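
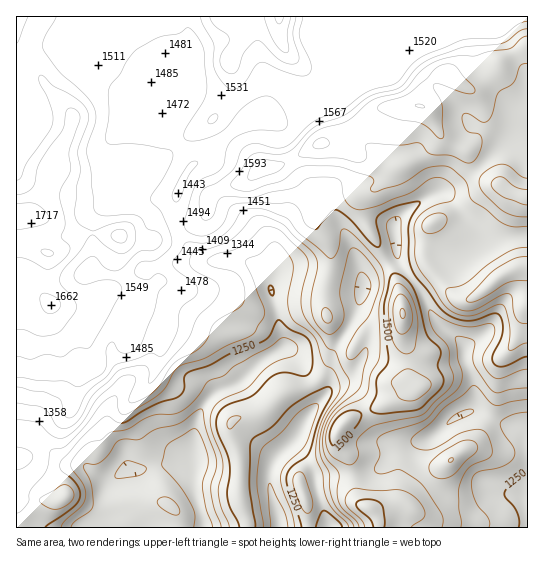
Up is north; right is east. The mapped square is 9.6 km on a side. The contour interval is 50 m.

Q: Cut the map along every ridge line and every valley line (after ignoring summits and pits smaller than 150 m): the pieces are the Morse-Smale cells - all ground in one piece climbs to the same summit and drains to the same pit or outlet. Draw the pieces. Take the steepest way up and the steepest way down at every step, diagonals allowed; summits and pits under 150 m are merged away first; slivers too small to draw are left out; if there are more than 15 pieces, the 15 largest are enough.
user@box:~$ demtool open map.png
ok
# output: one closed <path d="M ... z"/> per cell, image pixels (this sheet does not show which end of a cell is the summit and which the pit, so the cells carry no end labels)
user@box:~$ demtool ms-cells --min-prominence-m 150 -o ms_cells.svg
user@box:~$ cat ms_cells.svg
<path d="M527 16l-210 1-2 13 2 11 42 34-7 10-14 14-28 10-20 11-35-3-12 6-16 12-24 25-9 4-6 6-12 27 0 32 5 10 18 20 7 2 41 0 10 6 10 11 10 33 7 34-1 2-22 14-20 20-27 12-6 6-8 12-5 15-2 31-16 6-34 6-16 0-13 10-8 0-23-14-13-1-9-4-24-23-11-4-9 0 0 95 362-1 0-5-6-11-14-9-6-26-38 1-8-18-14-14-4 0 8-8 10-19 18-23 7-12 15-6 9-8 8-14 4-20-1-4-12-12 0-5 8-21 1-15 6-6 20-11 7-6 3 8 13 17 17-12 24 28 13 4 10-4 25-21 26-10z"/><path d="M185 16l-169 1 0 416 10 0 11 4 24 23 9 4 13 1 23 14 8 0 13-10 16 0 50-12 2-31 5-15 8-12 6-6 27-12 20-20 20-12 3-4-13-59-8-13-16-12-41 0-7-2-18-20-5-10 0-32 9-23 7-8 0-4-23-27-8-13-1-7 16-22 12-39 1-16z"/><path d="M527 265l-12 3-13 7-25 21-10 4-13-4-24-28-17 13 8 10 16 32 20 14 7 9 1 16 7 16 3 21-2 10-3 3-9 3-11 6-16 15-15 5-21 3-7 7-6 12-4 5-28 9 2 14 4 11 14 9 6 17 149-1z"/><path d="M317 16l-132 1 4 21-1 16-12 39-16 24 9 18 19 20 5 10 10-5 24-25 16-12 12-6 35 3 20-11 28-10 14-14 7-10-42-34-2-6z"/><path d="M413 280l-12 13 0 14 2 31 5 15 0 25 9 9-8 2-24 15-38 16-7 7-3 6 0 9 12 16 5 18 15-3 12-5 4-5 6-12 7-7 31-5 10-7 11-11 23-12 0-26-8-21-1-16-7-9-20-14-16-32z"/><path d="M397 255l-3 4-20 10-10 9-1 15-8 21 0 5 12 12 1 4 0 7-5 16-16 19-15 6-7 12-18 23-10 19-8 8 4 0 14 14 8 18 38-1-4-18-12-16 0-9 3-6 7-7 30-12 32-19 8-2-9-9 0-25-5-15-2-45 11-12 0-3-12-15z"/>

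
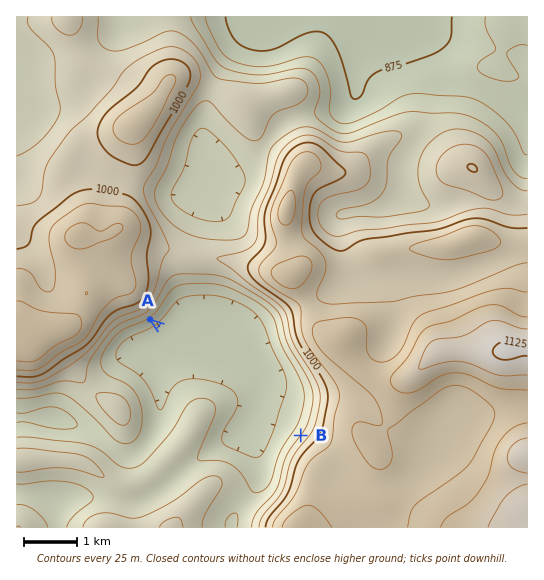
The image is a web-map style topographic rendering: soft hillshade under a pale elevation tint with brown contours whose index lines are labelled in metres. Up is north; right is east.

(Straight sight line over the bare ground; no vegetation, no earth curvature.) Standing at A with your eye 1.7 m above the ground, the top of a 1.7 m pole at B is in view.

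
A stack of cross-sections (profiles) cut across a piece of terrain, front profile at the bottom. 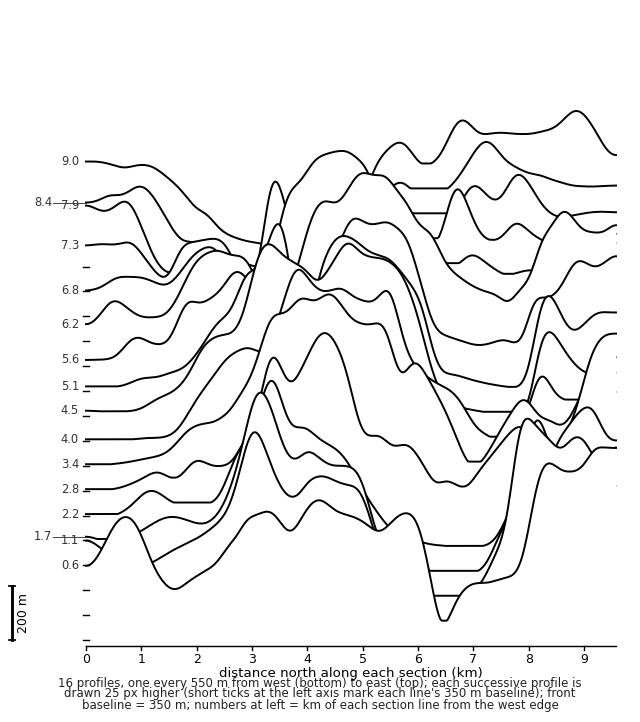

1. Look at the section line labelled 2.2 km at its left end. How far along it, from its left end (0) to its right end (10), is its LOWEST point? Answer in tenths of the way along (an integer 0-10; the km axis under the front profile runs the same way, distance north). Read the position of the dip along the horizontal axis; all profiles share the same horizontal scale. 7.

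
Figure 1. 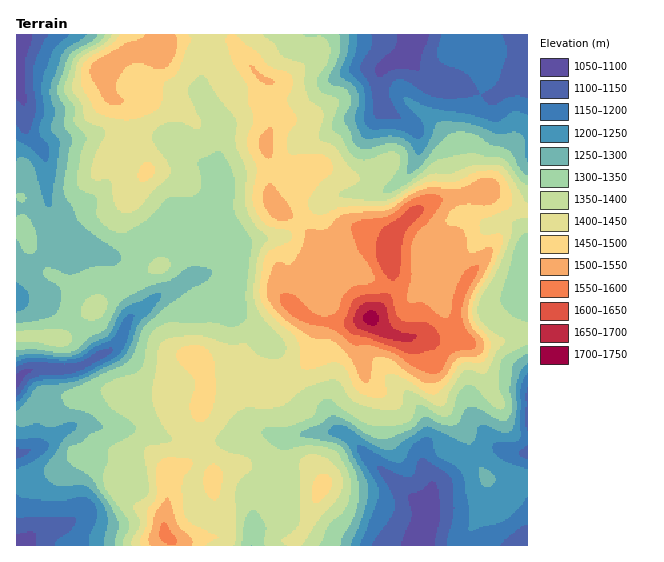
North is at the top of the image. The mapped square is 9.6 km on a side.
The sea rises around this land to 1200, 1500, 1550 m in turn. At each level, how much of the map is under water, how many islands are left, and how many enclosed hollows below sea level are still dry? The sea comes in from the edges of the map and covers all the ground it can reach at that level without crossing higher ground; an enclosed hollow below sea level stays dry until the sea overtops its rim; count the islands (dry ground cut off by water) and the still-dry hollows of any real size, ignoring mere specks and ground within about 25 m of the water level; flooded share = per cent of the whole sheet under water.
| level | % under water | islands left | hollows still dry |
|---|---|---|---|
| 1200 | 14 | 0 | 0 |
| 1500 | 87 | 1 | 0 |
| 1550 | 95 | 1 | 0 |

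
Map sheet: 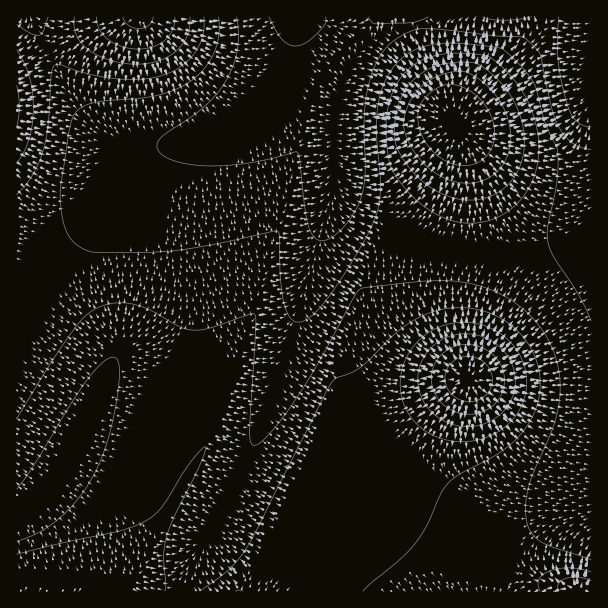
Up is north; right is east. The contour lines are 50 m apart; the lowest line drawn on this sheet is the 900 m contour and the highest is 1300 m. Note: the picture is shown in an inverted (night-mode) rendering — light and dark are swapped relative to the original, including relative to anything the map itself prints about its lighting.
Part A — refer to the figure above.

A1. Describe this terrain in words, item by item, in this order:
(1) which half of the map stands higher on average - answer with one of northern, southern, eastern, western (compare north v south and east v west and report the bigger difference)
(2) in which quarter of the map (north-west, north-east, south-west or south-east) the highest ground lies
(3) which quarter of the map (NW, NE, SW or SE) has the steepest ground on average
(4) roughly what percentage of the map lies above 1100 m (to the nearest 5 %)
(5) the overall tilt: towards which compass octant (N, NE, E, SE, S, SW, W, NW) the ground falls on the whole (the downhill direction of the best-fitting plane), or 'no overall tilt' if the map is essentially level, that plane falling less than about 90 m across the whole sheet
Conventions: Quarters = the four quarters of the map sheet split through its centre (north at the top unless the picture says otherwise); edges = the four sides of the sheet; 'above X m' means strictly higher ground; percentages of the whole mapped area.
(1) The southern half stands higher on average than the northern half.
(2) Look to the south-east quarter for the highest ground.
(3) The north-east quarter is the steepest part of the map.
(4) About 25 % of the map lies above 1100 m.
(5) Overall the map slopes down towards the north.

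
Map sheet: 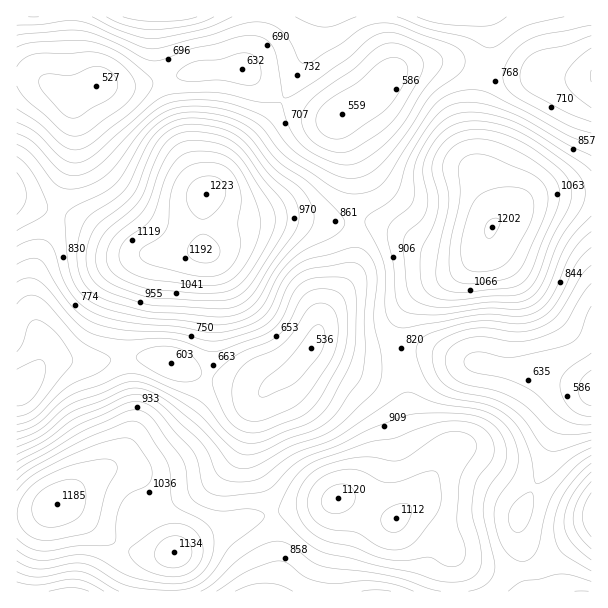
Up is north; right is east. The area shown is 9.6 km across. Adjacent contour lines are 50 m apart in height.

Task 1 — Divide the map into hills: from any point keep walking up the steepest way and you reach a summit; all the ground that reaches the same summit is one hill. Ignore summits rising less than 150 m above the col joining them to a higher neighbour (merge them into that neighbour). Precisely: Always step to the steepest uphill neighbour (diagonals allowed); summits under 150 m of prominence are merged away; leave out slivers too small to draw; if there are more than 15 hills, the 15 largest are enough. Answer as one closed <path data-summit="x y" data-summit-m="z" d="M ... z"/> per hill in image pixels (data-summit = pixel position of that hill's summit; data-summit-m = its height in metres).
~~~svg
<path data-summit="206 194" data-summit-m="1223" d="M591 16l-331 0-4 26-10 24-4 4-47 2-55 13-44 0-22 12-8-1-25-17-24-3-1 311 7-1 21-24 7-2 42 2 21-4 39 0 23 6 36 15 30 6 16 6 6 0 21-13 27-30 8-27 28-40 7-20 1-25-2-66-5-20-9-22 0-12 32-20 26-26 25-8 32 0 28 10 35 4 30-2 9 4 33 0 2-3z"/><path data-summit="492 227" data-summit-m="1202" d="M455 62l-32 0-19 5-6 3-26 26-32 20 0 12 9 22 5 20 2 66-1 25-7 20-23 31-12 32 50 14 18 0 38-6 19 2 57 13 47 5 49 16 1-311-35 1-9-4-47 0-24-4z"/><path data-summit="338 498" data-summit-m="1120" d="M320 344l-6 0-13 18-16 16-18 10-9 11-5 12-1 48 18 42 6 32 1 46-3 12 254 1-5-40-5-16 0-17 29-57 12-39 19-21 14-10 0-3-50-17-47-5-57-13-19-2-38 6-18 0z"/><path data-summit="56 504" data-summit-m="1185" d="M153 358l-39 0-21 4-42-2-7 2-21 24-7 3 1 203 257-1 3-12-3-58-6-24-16-38 1-48 5-12 6-7-52-13-36-15z"/><path data-summit="168 17" data-summit-m="932" d="M258 16l-241 0-1 59 25 4 25 17 8 1 22-12 44 0 55-13 47-2 4-4 10-24 3-15z"/><path data-summit="591 515" data-summit-m="1092" d="M591 392l-13 10-19 21-12 39-29 57 0 17 6 25 2 21 4 10 62-1z"/>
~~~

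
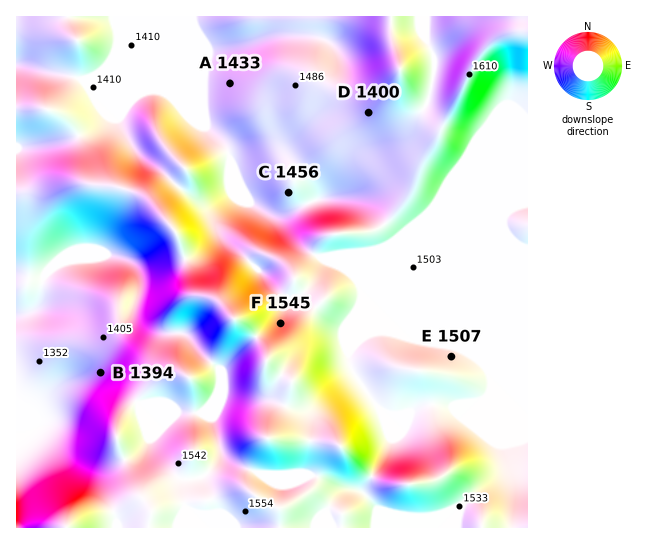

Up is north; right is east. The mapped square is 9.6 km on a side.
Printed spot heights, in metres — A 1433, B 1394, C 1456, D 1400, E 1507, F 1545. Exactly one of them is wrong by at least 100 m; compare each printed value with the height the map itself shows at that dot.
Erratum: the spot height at D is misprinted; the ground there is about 1525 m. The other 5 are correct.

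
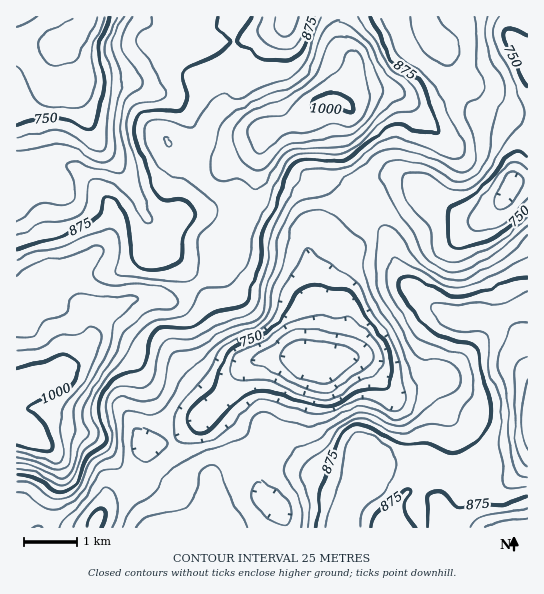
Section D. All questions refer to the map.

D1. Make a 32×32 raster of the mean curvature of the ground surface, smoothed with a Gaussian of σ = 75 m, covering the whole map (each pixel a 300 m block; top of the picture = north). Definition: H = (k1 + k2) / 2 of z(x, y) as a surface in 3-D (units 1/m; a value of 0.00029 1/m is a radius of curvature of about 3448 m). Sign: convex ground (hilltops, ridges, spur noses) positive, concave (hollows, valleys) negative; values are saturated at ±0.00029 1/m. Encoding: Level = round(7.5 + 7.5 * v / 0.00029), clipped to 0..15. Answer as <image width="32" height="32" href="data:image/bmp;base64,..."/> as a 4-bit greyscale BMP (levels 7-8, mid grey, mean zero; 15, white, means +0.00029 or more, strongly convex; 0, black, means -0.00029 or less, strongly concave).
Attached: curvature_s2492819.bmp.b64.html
<image width="32" height="32" href="data:image/bmp;base64,Qk12AgAAAAAAAHYAAAAoAAAAIAAAACAAAAABAAQAAAAAAAACAAATCwAAEwsAABAAAAAAAAAAAAAAABEREQAiIiIAMzMzAERERABVVVUAZmZmAHd3dwCIiIgAmZmZAKqqqgC7u7sAzMzMAN3d3QDu7u4A////AHh2AHuod5qGQYvnFIpphWdEmTBnaIepUxGJumOJWKvJAt9QiFmIqGVop6zmRmiauTT/IJdpm7dmm6aXuWqphWqu/CeCRovJdXiWy9qah4RL/7j/cEhzipd4Zf/5moeFa6p6mjF5QEe8mXffsUt1czxlZjIFqEFFvrqUalAZiIQsqr2QCsqIVWqnQGpiWGVVWZq/5ku2enNYYRFIZKsxSqmqq9tao1lgAiIyAAOpNDrIVam+VmJ5cyMhRVImyXhFmEV2q2Y0q6q7VYmlZ7m9t5p5Vpm7jMib/nmZY5iq7tt3iGiq3/+3euklZzO83siZiamIYzh3abqpRGh3nf5jaai925hCJFmJ23V4h5yWAWiJZ2nfs1R7iMhUaFN+lCJXm3ZWisRke6vIQkZ4nJiFMTtqhFjTVTVpu4I1mppnhTIFV0F9sYpGZq2FeIeJQldjA5c03kK4eaZrZZhUeCBLxgCKnMU0mpiormADYjMzfvwgmbxQON2WiK90adcUec/Kdoi4IY3+hGrPvNjMNIvcd5ZmlzSv+meI7Zq3z2N7pleYdURErFFHk1ur/s+ozGVoiYZkNZU1iIckVaubrvg2q8iXdiWFiqqadVF5jKhSWZm1hmZbyphmaqiDjL+QBaqJYlVTLP6mVmdkIJ7dcTvatgRmZQPMd4iMlBCNp1JslsYW"/>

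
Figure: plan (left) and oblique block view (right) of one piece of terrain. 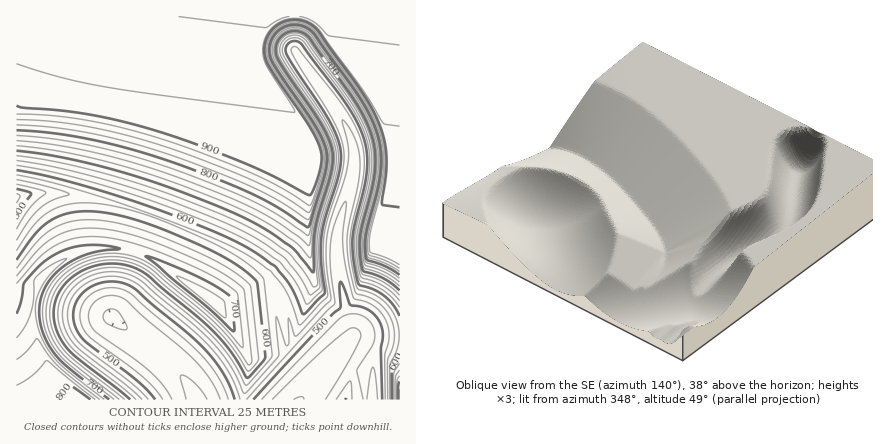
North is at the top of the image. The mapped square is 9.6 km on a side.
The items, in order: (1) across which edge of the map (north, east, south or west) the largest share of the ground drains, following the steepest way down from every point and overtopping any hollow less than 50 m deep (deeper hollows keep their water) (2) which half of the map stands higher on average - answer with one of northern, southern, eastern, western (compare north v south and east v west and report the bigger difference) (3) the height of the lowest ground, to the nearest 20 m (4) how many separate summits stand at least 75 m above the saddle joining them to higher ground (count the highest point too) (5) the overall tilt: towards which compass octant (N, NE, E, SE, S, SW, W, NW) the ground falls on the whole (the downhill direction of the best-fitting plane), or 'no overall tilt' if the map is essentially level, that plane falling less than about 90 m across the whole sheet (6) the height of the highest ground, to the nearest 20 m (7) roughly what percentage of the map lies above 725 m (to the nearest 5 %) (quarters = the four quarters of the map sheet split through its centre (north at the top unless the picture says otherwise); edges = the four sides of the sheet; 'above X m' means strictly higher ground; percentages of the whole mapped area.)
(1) The largest share of the runoff leaves by the southern edge.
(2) The northern half stands higher on average than the southern half.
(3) The lowest ground is at about 420 m.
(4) Counting only tops that stand 75 m proud, the map has 3 summits.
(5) The general tilt is down to the south (the land rises towards the north).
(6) The highest point reaches roughly 960 m.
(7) Ground above 725 m makes up about 45 % of the sheet.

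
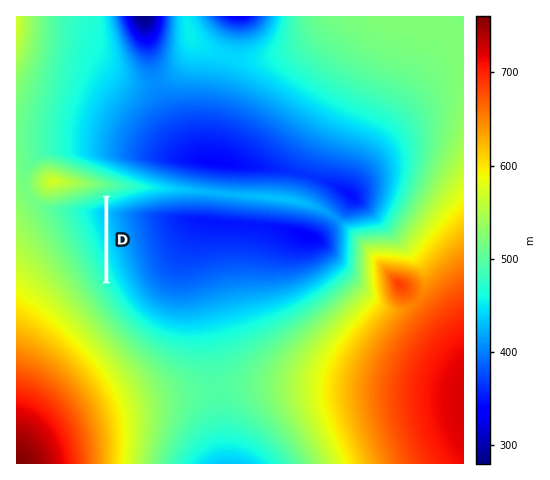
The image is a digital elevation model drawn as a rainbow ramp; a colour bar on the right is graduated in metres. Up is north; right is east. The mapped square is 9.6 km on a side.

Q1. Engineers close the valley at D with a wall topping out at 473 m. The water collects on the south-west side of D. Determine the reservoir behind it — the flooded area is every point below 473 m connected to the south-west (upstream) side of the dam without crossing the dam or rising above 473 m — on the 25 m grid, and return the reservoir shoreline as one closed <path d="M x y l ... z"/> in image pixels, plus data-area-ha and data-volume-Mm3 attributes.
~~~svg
<path d="M104 198l-22 8-6 4 3 12 25 55 0-79z" data-area-ha="57" data-volume-Mm3="7.85"/>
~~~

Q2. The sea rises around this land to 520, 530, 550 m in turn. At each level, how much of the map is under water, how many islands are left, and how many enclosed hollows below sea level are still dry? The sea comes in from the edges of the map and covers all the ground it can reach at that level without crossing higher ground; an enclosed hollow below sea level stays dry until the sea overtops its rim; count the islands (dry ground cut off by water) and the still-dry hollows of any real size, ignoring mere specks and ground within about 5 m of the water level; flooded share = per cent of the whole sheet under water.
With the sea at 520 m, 64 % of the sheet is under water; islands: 1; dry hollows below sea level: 0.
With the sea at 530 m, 69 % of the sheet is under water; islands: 1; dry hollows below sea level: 0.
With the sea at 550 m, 74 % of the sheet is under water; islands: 1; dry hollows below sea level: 0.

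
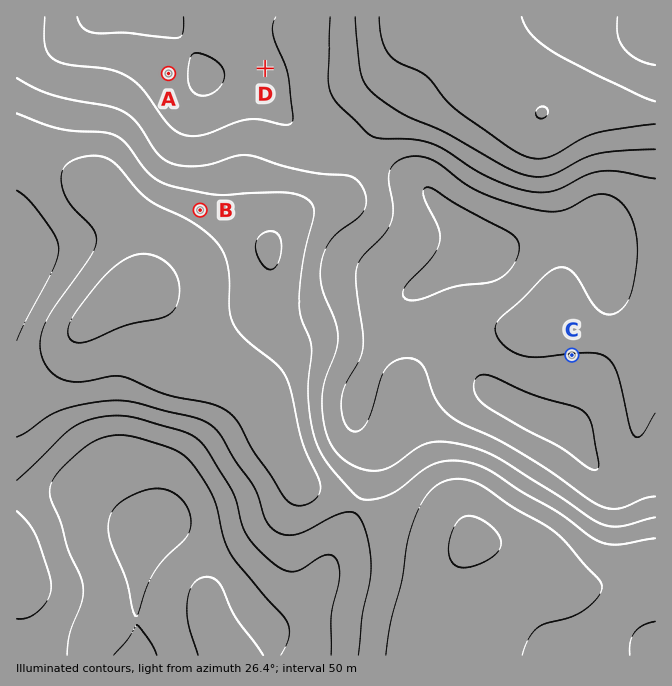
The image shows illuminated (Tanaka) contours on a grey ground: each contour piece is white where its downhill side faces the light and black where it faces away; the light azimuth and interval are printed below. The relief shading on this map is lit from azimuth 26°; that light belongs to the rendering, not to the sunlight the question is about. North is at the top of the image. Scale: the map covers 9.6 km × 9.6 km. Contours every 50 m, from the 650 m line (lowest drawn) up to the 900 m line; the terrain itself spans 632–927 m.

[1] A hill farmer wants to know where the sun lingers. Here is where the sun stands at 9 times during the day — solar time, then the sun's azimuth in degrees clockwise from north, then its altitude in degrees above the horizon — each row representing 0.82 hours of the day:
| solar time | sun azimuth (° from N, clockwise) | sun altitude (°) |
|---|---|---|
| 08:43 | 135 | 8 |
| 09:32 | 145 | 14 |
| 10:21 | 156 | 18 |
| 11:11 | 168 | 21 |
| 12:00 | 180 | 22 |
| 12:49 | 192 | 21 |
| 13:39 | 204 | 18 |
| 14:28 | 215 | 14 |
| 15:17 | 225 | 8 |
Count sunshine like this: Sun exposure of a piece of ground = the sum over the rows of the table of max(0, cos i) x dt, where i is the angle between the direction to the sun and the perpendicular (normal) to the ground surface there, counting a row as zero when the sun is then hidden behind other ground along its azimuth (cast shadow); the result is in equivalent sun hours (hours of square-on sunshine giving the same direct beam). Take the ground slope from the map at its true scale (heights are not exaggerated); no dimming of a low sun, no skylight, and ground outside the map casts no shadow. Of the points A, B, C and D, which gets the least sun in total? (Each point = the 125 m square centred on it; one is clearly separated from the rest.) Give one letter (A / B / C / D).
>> B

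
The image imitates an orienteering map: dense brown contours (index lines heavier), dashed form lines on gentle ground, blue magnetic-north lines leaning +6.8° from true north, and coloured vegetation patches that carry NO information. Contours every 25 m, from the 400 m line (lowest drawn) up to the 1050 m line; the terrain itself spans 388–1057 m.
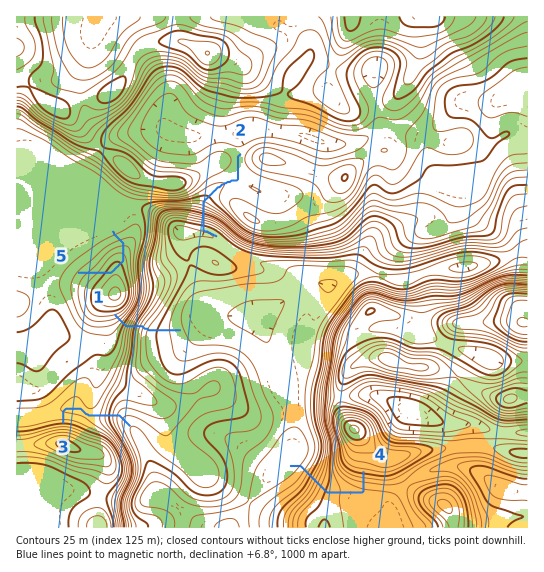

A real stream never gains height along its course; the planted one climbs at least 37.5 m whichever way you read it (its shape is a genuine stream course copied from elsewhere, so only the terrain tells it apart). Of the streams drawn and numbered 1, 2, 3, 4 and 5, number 5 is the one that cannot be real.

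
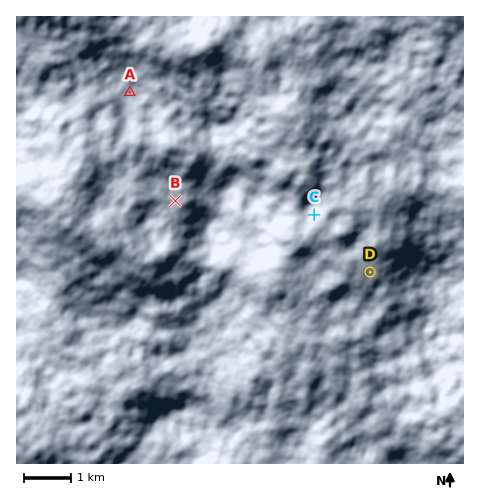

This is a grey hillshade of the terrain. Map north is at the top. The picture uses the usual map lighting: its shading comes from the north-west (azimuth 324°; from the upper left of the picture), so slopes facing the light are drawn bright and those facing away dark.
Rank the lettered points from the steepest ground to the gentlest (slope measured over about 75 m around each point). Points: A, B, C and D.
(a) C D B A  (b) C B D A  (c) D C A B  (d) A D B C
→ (b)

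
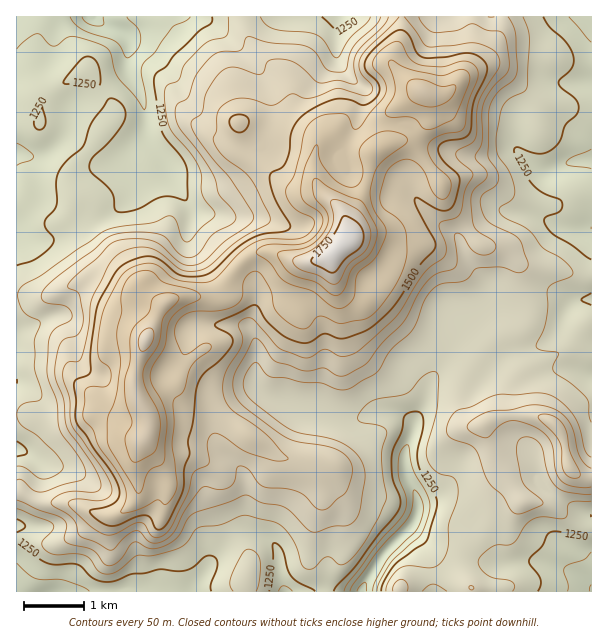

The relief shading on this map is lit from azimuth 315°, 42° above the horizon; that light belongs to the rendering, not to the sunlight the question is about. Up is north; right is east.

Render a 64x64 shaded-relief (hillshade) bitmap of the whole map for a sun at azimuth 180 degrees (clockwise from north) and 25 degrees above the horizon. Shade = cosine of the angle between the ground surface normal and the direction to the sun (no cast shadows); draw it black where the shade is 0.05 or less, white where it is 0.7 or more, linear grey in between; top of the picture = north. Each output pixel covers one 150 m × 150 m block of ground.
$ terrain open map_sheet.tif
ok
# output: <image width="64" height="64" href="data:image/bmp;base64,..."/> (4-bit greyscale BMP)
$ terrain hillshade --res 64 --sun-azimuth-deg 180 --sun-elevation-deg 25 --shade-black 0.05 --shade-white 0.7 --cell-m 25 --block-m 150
<image width="64" height="64" href="data:image/bmp;base64,Qk12CAAAAAAAAHYAAAAoAAAAQAAAAEAAAAABAAQAAAAAAAAIAAATCwAAEwsAABAAAAAAAAAAAAAAABEREQAiIiIAMzMzAERERABVVVUAZmZmAHd3dwCIiIgAmZmZAKqqqgC7u7sAzMzMAN3d3QDu7u4A////AKvN3Mze7bu6qqqYiJmZm93Lu97FI1eJqZh2ZniJmYiKqrzczN79y7qqu5h4iZmbzMu73tciRomZh2ZmZ3iIiJqqvN3Mzv7cu7u7qYd4iZqruqvO6zAkaIiHd3d3d4iaq7vN7u3M3dzdy7uqmHeImpmqqr3tgQNXeIiJmZmZmqq6u8ze/+zMzf/9uqqph3eaqqqqq97FEUZ4iJmqu6qqqqupmJve7dzd//7Kq6qXeKuqq7qqvexRJYiImaqqqpqrzIh3eKze7v7f/su7upiau7u7u6qs7sY1iZiZmqqqq7zLqru6vN3v/9zdy8u6qrzLu7vLuqrO62VoiJmaq8zN25je7u7cqZvv67zMzMu7zMy7u7u6qazclmeJmZqr3d26me3My5ZDNr7brNzMzMzMzLuqu6qZmqqoeIiZmqq7uqrNyXZUMiNGm7qrzLvNzMzMu6qqqZmYd6upiJmqqYd4vv+GQyIjR4mqqqqqu8y7vMzLuqqpmZdXvLqZmaqYdorf/1VUREaKvMqqqIq7uqu7u7u6qqmZh2nMupmZqpiIm97aNGd3ebzcu7yoi8uZq7qqqqmZmIiHirupmZmpmImqunU1iZmr3durzKibuYm8uqmYiIdmaIiamqqqmqmImZmYU3mqq83dyqvLl4mYmsy6mGZVQzRomaqImru7qYiZmZdVu7q83cupmaqYiImru6l1QyIiNXiauneavMypmaq7p2bLqqzduZh3mZmZmaqpdUMzM0RniImqhnmry7qrvNyWZ6qZmsy5iIiIiJmZmYVDNFVmZ4iIeJqXd4iImrzd2mRnmYiJmqmImpd4mZmYYzNGd4iJmZiIm7l3dlVomal0JGh3eJiIiHiqdWipmZdTRWeJmZqqmZq8yoh2VEVVVCI1eGaJqph3eJlkaamZh1VniZqqq7uqqru6mHd1VVVDNGd3d5q7llVnmFV5qpmYd4mru8vMzLuqqqqYiIdmZmVWZmaZqql0Vnd3d4iaqqmZmrzN3c3czLqZmpiIiHd4h2ZmZ5mZh1V6l2iqmIq7u7urzd3dzMzMupmZmIiJiHiIiIiZmYh2Z5uoecypibzMy7vN3dzLzMu6mZmZiImYh3iImqqIiHZniqmKzbmIm7vLu83dzMzMy7uqmZmYiJmYiIiZmZiIdmZ5mYm7qHd4iaq8zN3czMzMzMupmZiImZmZiIiZmIdlVmiYdnmYd2ZmebzM3czMzN3dy6mZmYiJmZqYeJmph1VmZ4h1R6qpiIiazMzLu8zN3d3LqZmZmIiJmZmHiKqph4hmiHZXvdzM3d3Mu6qrzczd3cupmZmZiIiZmYd3qrzLqWV4mHit7t3d7cqqmavdy7vMy7qZmZmZmZmZmHaZm8y5ZViZh2irqqq7upmqvN3KmavMu6qqmZmZmYmZmYd3iqlkRomGMjRWiZmqqrzd7cmImrzMy7uqmZqZmau7ZlVWiHVEVnUwAANomqq83v7tupiJq83d3Lqqqqqqu6plVERWdlMiMyAAATabu7ze/tzMypmbzd3Lq8u6qqqZh2ZlRDRWUxAAAAARE2rMy6mru97tqZq93Lm83LqYh3dmd3ZlQzRVMhABI0MhJYqGMSR6zu25mavKmbzLqYdmZmZ3iHdkMzMiESRVZUIAIhAAADery7qZmZiJqYiHdmVWZoiZmHZTEAACRnZlUxAAABIQFXiJmZiHZpqXZVVWZmd3mZmZiHUhESNXdlVUQyI1eHQ1ZmVneHZ5y4ZURFZ4iZmZiImZh2RERWZ3d3eHd4q7uodkQ0Z3d63bhlVmd4mqqqmHiZmYh3ZmZniaqqqqq7zdt0M0Vnd6ztqHeJmZmZmqmYiJmIiIh3Zleau7uqqqq8yUEkd3iJvduZmqqpiIiZmIiJiIiIiIh2aJmaq6qqmJqVIjaZmJq7uqvMuoh3d4iIiIiIiIiIiIeImZq7uql2eHQ0Z5qZmql3m8uod2Zmd3d4iIiIiIiIiImau8u6l2ZnZWeIq7qrp0RoiHZneIdmZ3h3eImZiIiImrvMy6mHd2ZniZmszMuWRFZlVWirqYd4mYd3iZmYiIm7zMy6mIiHd4mZmZvNy4ZomYdmiru7qqu7qXeJqpmIm83cupqZiIh3iZl2eKu6mrzcqIiau7u6q7upiImaqYibzcuZq6mYiHd4mHVWeJm97+yYmaqqqqqqqZmYiImqmJq7qHmqqYiHZmd4dmd4ib3u2oiaqZmZqqmZmZiIiJmYmql3eIeIh3dURWd2aJqru8uoeJmZmZqqmYiZmYiIiIiZh2eHZVZ3d1M0VWRGiszMy6mZqqmZmZmYiJmpmYh2eZl2eHdlVWd3ZCIzMyNpvMu7uru7qpiIiIiIiaqpl2V5mGZ3d3ZmZ3d1MiIUVniZh4mrzdy6h3d3eId4mqmXVomGZ3d3d3Z3d3ZTEUrKmHVDRoq83cmIiIiIh3d4mYdniHVndmdmZnh3ZmQjjNynQQEiR5vMqZmqqZiId3eId3d3ZmZmZmVnh2ZmZUV4mpYxASETWJmImqqpmIiHd3Znd2ZmZVVVRWd2VWZmZlM1ZlMiIRJGd4iZmIiHiIh2VERnd3dlVVRGd1REVVZmMQE1ZUMzI0VniJh3d3eIiHUxI2iIh3ZVRGd2VEREVmUxABRVVEREVWeIh2Znd4iHZCJGmqmIdmVWiHZlVVVWZUMhE0VWVVVUVnd3Zmd3iIdkNGm7uZiHZmiIdmZlVVZlRDIjRWZlZlRGZ3d2Z3"/>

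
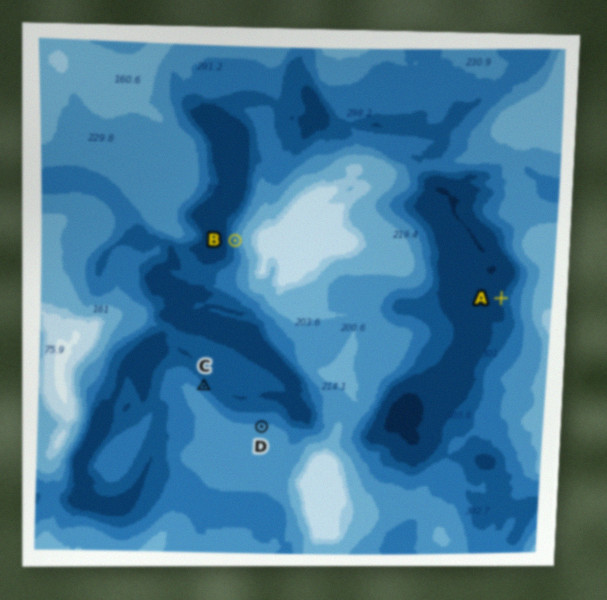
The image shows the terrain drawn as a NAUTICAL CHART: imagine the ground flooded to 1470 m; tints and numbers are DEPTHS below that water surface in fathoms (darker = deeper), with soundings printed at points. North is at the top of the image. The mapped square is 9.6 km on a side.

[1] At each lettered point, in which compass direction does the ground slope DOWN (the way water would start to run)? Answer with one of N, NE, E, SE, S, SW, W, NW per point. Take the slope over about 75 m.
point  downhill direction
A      W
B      W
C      NE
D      N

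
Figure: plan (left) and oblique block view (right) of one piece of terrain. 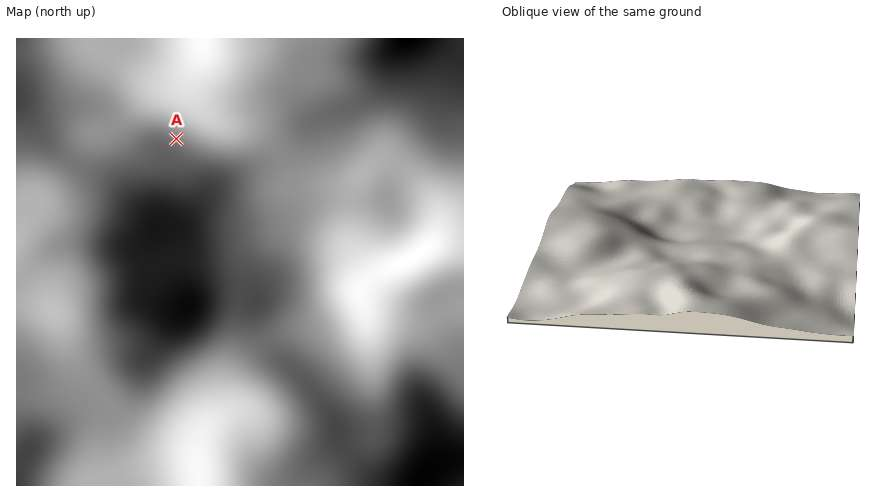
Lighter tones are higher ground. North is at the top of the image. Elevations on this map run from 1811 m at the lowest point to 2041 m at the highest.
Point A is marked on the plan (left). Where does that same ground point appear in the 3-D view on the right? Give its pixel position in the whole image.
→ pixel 788 231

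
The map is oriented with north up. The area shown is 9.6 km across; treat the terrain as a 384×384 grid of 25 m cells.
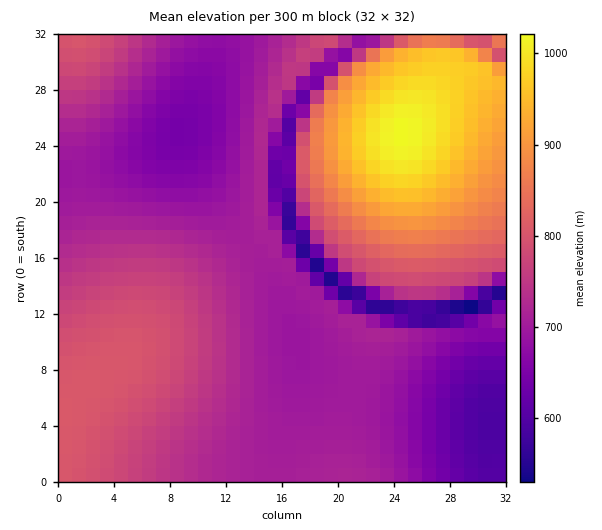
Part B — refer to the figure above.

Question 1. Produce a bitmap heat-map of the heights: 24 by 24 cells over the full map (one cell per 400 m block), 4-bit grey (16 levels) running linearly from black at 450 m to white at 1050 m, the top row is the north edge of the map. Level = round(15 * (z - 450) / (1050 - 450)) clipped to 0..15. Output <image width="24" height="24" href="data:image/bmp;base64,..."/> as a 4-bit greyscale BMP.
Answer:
<image width="24" height="24" href="data:image/bmp;base64,Qk2WAQAAAAAAAHYAAAAoAAAAGAAAABgAAAABAAQAAAAAACABAAATCwAAEwsAABAAAAAAAAAAAAAAABEREQAiIiIAMzMzAERERABVVVUAZmZmAHd3dwCIiIgAmZmZAKqqqgC7u7sAzMzMAN3d3QDu7u4A////AJmIiHd3dmd3dmVURJmIiHd3ZmZ3ZmVURJmYiHd3ZmZmZmVURJmYiId3ZmZmZmVURJmZiIh3ZmZmZmVURJmZmIh3dmZmZmVURJmZmYh3ZmZmZmZVRJmZmYh3ZmZmd2ZlVYiZmIh3ZmZnZlREVoiIiIh3ZmZlM0RDJIiIiIh3ZmZDaIiHZHeIiId3ZmRHiZmZiHd3d3d3Z1N5mqqpmXd3d3ZmZjaZq7u6qmZmZmZmdkiavMy7umZmZmZmdVmrzd3Mu2ZmVVVmdVq83e3cy2ZmVVVWdVq83u7dy2ZmVVVWdlq83u7tzHdmVVVWZ0m83u7tzHd2ZVVWZ1as3e7t3Ih3ZlVWZ3V7zd3d3IiHdmVWZ4dXvN3dypmIdmZmZ3iGaKu6mQ=="/>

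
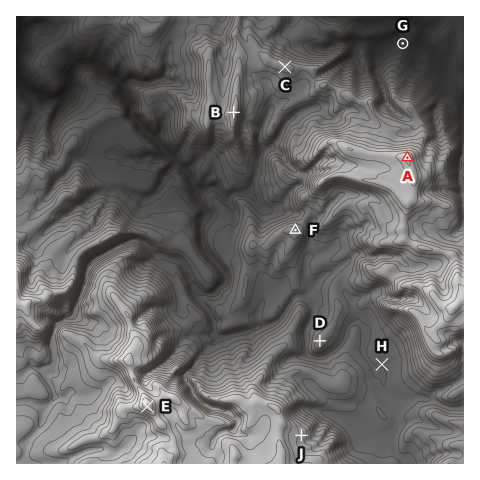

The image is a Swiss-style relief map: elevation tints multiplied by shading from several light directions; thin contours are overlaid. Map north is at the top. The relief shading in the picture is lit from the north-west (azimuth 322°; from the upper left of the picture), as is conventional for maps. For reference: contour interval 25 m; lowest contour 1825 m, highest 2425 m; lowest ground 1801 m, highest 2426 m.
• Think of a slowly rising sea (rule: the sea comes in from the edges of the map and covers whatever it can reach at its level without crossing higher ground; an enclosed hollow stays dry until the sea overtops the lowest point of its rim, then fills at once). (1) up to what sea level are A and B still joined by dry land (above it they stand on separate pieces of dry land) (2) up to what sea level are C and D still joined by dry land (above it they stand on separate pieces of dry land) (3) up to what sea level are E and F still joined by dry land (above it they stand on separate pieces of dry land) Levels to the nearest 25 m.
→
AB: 2100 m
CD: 2025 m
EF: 2025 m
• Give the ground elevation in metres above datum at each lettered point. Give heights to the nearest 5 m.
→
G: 1865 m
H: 2000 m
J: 2220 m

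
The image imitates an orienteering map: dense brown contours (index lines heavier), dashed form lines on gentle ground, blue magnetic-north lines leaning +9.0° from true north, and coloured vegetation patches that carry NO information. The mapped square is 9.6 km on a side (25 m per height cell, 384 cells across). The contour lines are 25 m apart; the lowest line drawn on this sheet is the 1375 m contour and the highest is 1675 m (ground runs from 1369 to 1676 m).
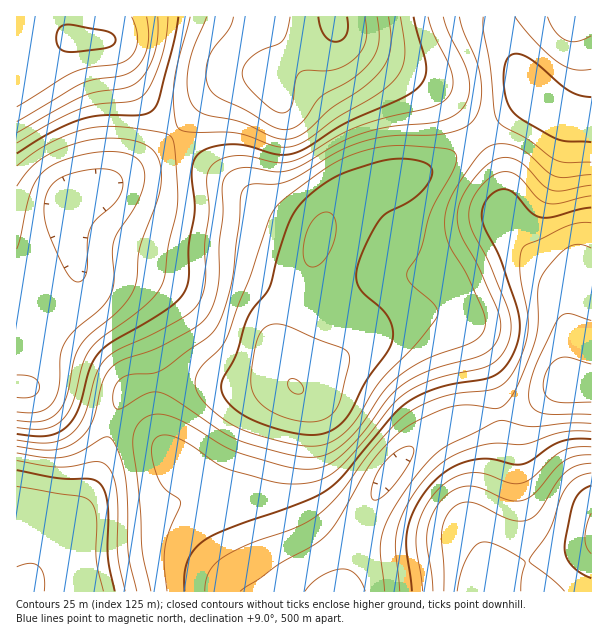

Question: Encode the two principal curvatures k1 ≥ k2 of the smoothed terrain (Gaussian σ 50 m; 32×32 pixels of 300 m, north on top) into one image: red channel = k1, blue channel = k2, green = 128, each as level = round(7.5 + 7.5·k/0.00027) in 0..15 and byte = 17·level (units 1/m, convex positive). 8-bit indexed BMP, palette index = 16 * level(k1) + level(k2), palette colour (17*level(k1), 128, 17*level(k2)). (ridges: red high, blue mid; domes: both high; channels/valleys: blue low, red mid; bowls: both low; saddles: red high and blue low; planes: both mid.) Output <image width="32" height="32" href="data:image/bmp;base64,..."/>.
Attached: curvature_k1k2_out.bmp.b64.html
<image width="32" height="32" href="data:image/bmp;base64,Qk02CAAAAAAAADYEAAAoAAAAIAAAACAAAAABAAgAAAAAAAAEAAATCwAAEwsAAAABAAAAAAAAAIAAABGAAAAigAAAM4AAAESAAABVgAAAZoAAAHeAAACIgAAAmYAAAKqAAAC7gAAAzIAAAN2AAADugAAA/4AAAACAEQARgBEAIoARADOAEQBEgBEAVYARAGaAEQB3gBEAiIARAJmAEQCqgBEAu4ARAMyAEQDdgBEA7oARAP+AEQAAgCIAEYAiACKAIgAzgCIARIAiAFWAIgBmgCIAd4AiAIiAIgCZgCIAqoAiALuAIgDMgCIA3YAiAO6AIgD/gCIAAIAzABGAMwAigDMAM4AzAESAMwBVgDMAZoAzAHeAMwCIgDMAmYAzAKqAMwC7gDMAzIAzAN2AMwDugDMA/4AzAACARAARgEQAIoBEADOARABEgEQAVYBEAGaARAB3gEQAiIBEAJmARACqgEQAu4BEAMyARADdgEQA7oBEAP+ARAAAgFUAEYBVACKAVQAzgFUARIBVAFWAVQBmgFUAd4BVAIiAVQCZgFUAqoBVALuAVQDMgFUA3YBVAO6AVQD/gFUAAIBmABGAZgAigGYAM4BmAESAZgBVgGYAZoBmAHeAZgCIgGYAmYBmAKqAZgC7gGYAzIBmAN2AZgDugGYA/4BmAACAdwARgHcAIoB3ADOAdwBEgHcAVYB3AGaAdwB3gHcAiIB3AJmAdwCqgHcAu4B3AMyAdwDdgHcA7oB3AP+AdwAAgIgAEYCIACKAiAAzgIgARICIAFWAiABmgIgAd4CIAIiAiACZgIgAqoCIALuAiADMgIgA3YCIAO6AiAD/gIgAAICZABGAmQAigJkAM4CZAESAmQBVgJkAZoCZAHeAmQCIgJkAmYCZAKqAmQC7gJkAzICZAN2AmQDugJkA/4CZAACAqgARgKoAIoCqADOAqgBEgKoAVYCqAGaAqgB3gKoAiICqAJmAqgCqgKoAu4CqAMyAqgDdgKoA7oCqAP+AqgAAgLsAEYC7ACKAuwAzgLsARIC7AFWAuwBmgLsAd4C7AIiAuwCZgLsAqoC7ALuAuwDMgLsA3YC7AO6AuwD/gLsAAIDMABGAzAAigMwAM4DMAESAzABVgMwAZoDMAHeAzACIgMwAmYDMAKqAzAC7gMwAzIDMAN2AzADugMwA/4DMAACA3QARgN0AIoDdADOA3QBEgN0AVYDdAGaA3QB3gN0AiIDdAJmA3QCqgN0Au4DdAMyA3QDdgN0A7oDdAP+A3QAAgO4AEYDuACKA7gAzgO4ARIDuAFWA7gBmgO4Ad4DuAIiA7gCZgO4AqoDuALuA7gDMgO4A3YDuAO6A7gD/gO4AAID/ABGA/wAigP8AM4D/AESA/wBVgP8AZoD/AHeA/wCIgP8AmYD/AKqA/wC7gP8AzID/AN2A/wDugP8A/4D/AGV0l/f3l4SFhnV1ZXaHl5aGhIOEdXR2ttfYuJaEhIaWdXSm9vaFY4WFhXVldYWGhoeWlJSDhJfGxsenlqSktriWhaf35oVidIWVhoZ2dYWGhpWUk6Kluci2t6imtLTGyZeWqOr5l3KElpaWl5eHh4eWlZKRobTK2snIt6WTk5a5p7fI2vmngoOWp6eop6eol6akkYCQo7nr7NqnlJKjqLnI18fI+diCgoWXqJeWlqWltcShgHCBp9vryoeDkbTK2/jnxbb355RydYaFg4KCk6TF5bNwYHCSt9nXpnNwlNrq58TCxPX2hGJkc4GRgoOElsb31XBQYJChtse3hYG06NiFgKDS9PSDQVJicpWnl5iYyfnplnBwgJCAkrSFk8PXuGAwYML09KNic4WWucnIyMnb7PvZk2BwcGBwoKGhoZSTUBAghPf417TExtfZyMjJ2trL+fekcmNiUXCw0KBgYIBhQFCE+vz55dXG2Mi3qLm5qajW5sSkhXZ1ldTjkTBAgJaSkLLp/OnWtba3pqW4uKiYp8fn18XFtre46OeDUGOGt6SxwtbJt7anp5aUpsnJmJeWpsjZ1tXXyMrr2qSQk5eHhZOilJWWloeHhJOo2biHdXWXurm2tbfJ2uzcxKCTh4V1hIJic5SFhXRzhbjYpoR0hqeoqJWFmLnZ6smikISHhpaWdFNzk4R0ZFSGtra0pZampYWFhYaYyNe3lYFyhIeXl4Z0ZHWVhnVlZZWmlra3qKaFdGR1hqfIyJaCgnR0dpeXhXOFmJiHhoWGp6eGl8jIqId2doaVtse4lZGkhmRlppaEg6aomIeGlZeop4aGuNm5h4aHmKbFtYaCkLSlU2SmhHKUppanl4Z1dpe3lpWo2cmXhoeXtrSTUkBww9RzYqVjUnR0ZHaWhWV1psi3s7fZ2KeFhqbGxIJCMFG09qZ0lENCYmJSY3WFhqfY+ujj1Oj4x6WnydnYpmRQUIX32JaDQ1NjY2JhY4W35/j66NLR5/n49+j6+vn3tXFQdNjZtoVkZHVlZGKCw+TWx9e2gXCV2Pn56dnX9vb0woGU2MrHp4Z0dGVmhcPy06SlxZQgAGCjtre3poWV1PPytLbXyLfYt5aEhZbH9eOig5SkgjAggKGTk5OTg2NzsuPI2de3p/fox6WVl9blo3Jjg4NyYXS0pHWFlJODY1Jytur76MWmx+fWpYWn5tSDYmRkdGR0pbWEdYallJRzUlS3+vrIlJWGttbWx9r72IRiVGV1ZYa1pXNTdKSklHNkleX36IZjdWWGyfn4/P7bpXJzdoeGlraFU0JSg6WVhZfH5ua1ZFNldZbHt6fJ6dilk5SWlpaYp3ViYWOGl5eXqMjXtpVlZHY="/>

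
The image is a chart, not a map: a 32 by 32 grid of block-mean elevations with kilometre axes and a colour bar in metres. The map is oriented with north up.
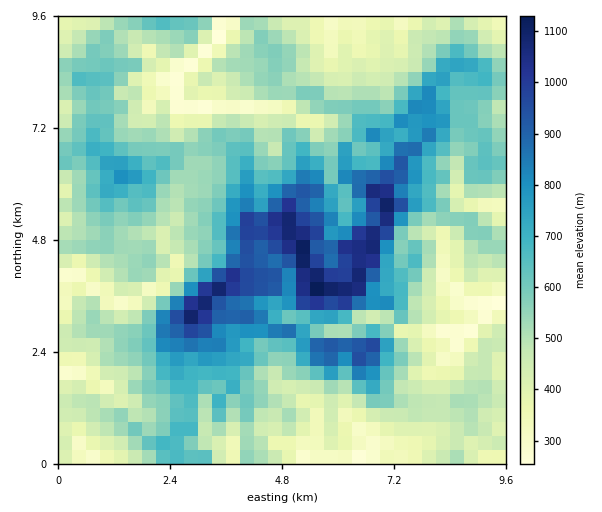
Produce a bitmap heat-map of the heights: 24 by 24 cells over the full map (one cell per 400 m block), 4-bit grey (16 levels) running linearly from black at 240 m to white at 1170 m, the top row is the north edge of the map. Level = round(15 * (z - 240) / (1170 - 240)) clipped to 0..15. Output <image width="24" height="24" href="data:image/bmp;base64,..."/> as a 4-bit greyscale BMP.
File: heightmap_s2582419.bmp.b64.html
<image width="24" height="24" href="data:image/bmp;base64,Qk2WAQAAAAAAAHYAAAAoAAAAGAAAABgAAAABAAQAAAAAACABAAATCwAAEwsAABAAAAAAAAAAAAAAABEREQAiIiIAMzMzAERERABVVVUAZmZmAHd3dwCIiIgAmZmZAKqqqgC7u7sAzMzMAN3d3QDu7u4A////ADEjRnZDUyERERI0IiI0ZnUzQjEyEiIzQzRFRXVlVEIyIzREQzQzVXV2ZDIzVkRERCIjVod3U0RmlkMjQxJFV4iIdVipuFMSQzRFaaqod4qquUIRNDVUWc2qqYZUREMhEyQhNr66qJy7iWMhEBEkMlrcu67tuHQhIhI0VCaMu7682HUjM0VVVEVqu92t2lYjVURVQ0VqzNyZ3GQkVEVmZUVqq9uXradlMjZ3dUVYibuXvadTREWJhlVXd4ppq7hkZmeHZmVXZGhoaLlkZld1VUVmVGVGiIqFZUZkNCIzMzJFd5mWZEVlMhISI0VVVXmGZVd0IRM0VVQzQ1eHdlZlQhFFVVMjIzR4dTVkNFMTVUMiIyRWQzNFZmYSVDIRIiM0Mg=="/>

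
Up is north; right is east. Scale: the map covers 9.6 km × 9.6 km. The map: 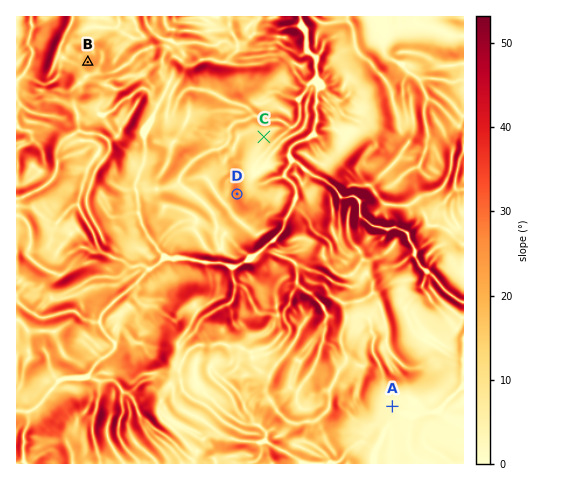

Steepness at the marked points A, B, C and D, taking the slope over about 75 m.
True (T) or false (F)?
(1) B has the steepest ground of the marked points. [F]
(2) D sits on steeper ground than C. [T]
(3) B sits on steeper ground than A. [T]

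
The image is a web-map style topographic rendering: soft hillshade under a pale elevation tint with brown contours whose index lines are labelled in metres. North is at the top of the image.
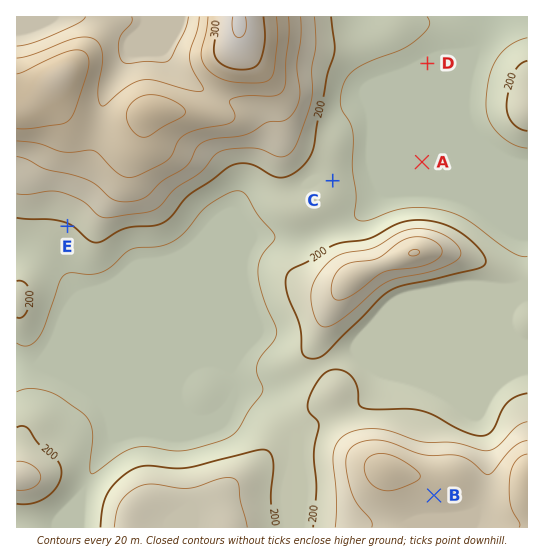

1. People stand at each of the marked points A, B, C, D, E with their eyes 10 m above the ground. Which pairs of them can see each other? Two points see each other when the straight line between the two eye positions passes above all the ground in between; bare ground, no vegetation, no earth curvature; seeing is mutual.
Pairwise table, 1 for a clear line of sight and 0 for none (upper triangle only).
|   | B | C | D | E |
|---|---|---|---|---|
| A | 0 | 1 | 1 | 0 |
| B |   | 0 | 0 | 0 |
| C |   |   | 1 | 0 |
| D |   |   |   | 0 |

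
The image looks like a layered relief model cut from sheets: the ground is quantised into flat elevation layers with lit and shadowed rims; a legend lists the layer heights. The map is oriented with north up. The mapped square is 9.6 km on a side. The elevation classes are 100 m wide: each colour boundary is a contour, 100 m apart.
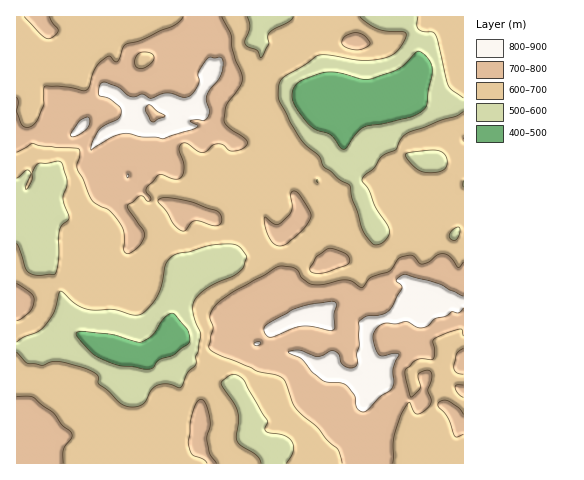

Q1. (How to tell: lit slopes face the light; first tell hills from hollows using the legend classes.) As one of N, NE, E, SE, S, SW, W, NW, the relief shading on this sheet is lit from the SW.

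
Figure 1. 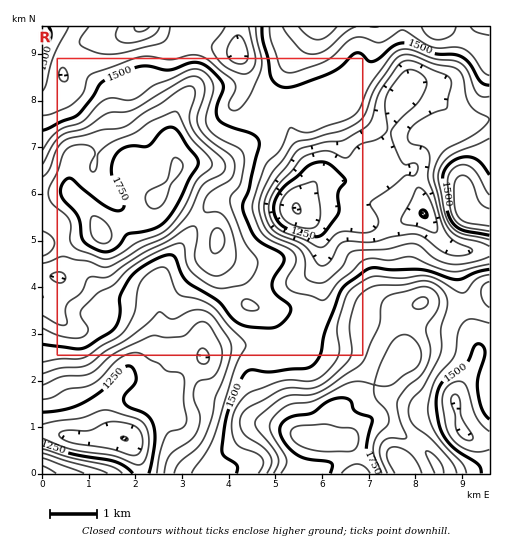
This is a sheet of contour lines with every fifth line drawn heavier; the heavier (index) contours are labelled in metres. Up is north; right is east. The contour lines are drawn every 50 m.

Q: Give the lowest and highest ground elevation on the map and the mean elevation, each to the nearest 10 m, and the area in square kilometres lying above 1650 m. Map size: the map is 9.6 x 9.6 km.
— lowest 1100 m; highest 1850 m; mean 1500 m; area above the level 17.2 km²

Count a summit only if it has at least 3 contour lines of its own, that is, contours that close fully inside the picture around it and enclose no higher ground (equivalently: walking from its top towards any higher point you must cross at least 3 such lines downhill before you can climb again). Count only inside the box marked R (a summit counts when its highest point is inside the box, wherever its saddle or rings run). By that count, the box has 1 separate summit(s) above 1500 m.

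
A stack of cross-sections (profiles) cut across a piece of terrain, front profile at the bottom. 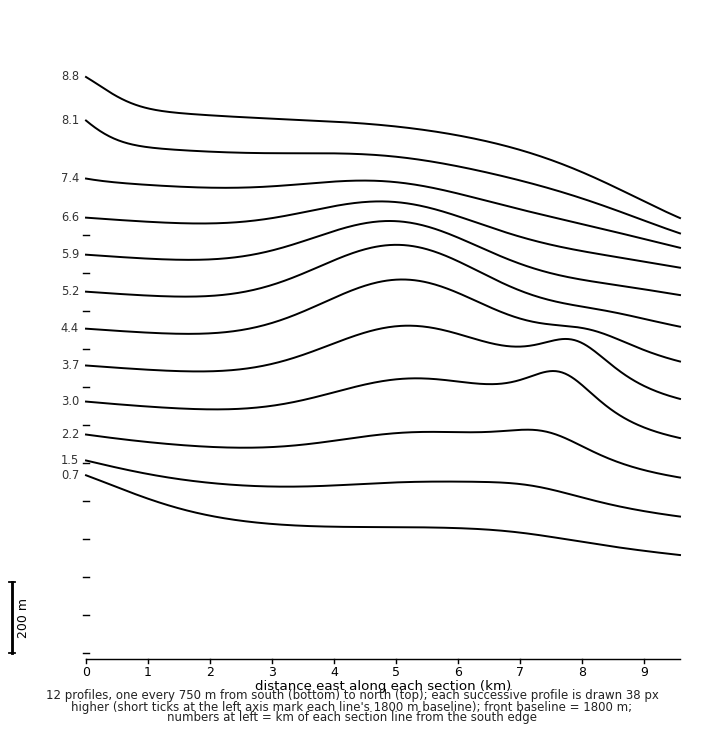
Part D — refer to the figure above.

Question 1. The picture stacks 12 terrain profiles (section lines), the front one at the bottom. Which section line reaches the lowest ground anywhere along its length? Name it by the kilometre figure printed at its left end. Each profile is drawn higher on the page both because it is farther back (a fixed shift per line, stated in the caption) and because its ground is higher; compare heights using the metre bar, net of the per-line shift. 8.8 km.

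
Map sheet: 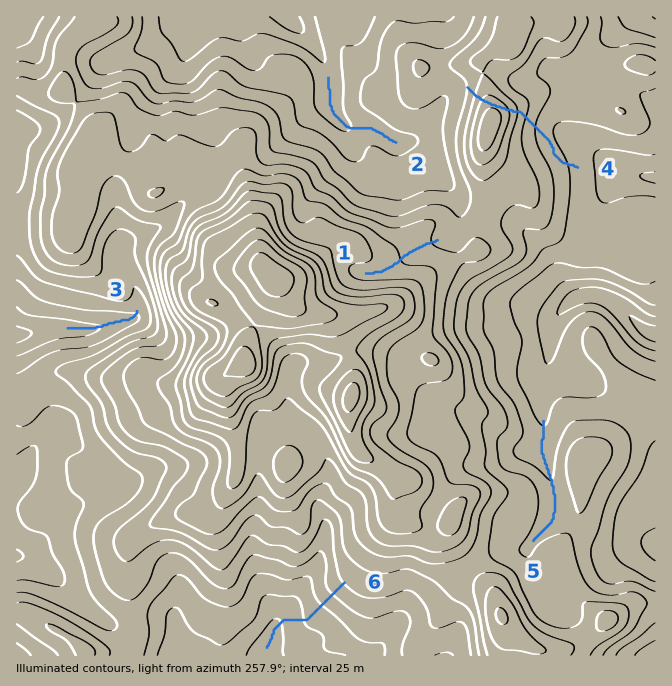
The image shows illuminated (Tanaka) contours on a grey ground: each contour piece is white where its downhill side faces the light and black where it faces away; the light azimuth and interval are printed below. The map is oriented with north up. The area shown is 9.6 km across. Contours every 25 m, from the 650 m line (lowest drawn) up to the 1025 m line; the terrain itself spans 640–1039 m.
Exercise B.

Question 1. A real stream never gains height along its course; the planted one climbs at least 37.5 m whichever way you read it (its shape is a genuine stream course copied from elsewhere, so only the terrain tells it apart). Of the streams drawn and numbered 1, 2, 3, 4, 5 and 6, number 4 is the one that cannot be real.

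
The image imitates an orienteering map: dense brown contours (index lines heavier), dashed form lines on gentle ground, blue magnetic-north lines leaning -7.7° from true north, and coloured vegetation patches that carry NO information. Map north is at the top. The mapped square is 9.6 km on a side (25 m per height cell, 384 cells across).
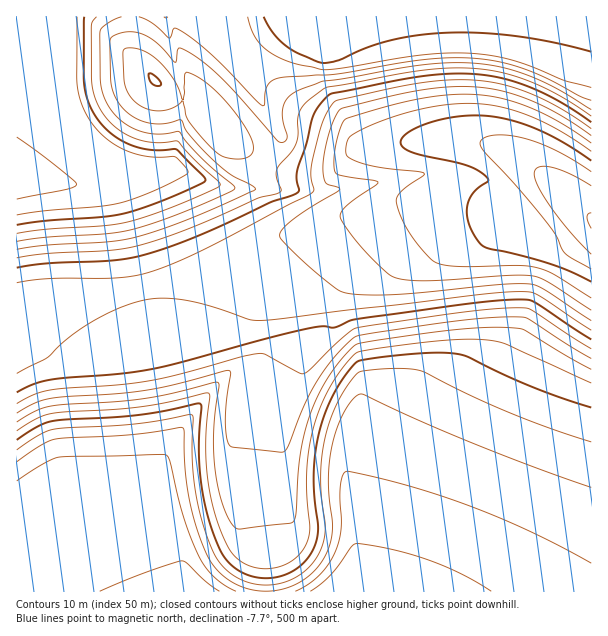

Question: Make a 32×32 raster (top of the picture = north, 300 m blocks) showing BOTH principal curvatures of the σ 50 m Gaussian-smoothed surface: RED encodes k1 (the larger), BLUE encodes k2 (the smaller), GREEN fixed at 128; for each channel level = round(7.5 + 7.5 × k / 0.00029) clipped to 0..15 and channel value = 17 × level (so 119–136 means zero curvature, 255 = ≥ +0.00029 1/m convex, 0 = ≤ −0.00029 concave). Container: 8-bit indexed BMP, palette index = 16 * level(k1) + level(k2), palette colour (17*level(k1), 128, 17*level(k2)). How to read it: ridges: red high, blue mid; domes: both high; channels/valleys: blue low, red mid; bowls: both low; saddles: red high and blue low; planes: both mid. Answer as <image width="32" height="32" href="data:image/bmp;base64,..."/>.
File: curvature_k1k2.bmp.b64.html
<image width="32" height="32" href="data:image/bmp;base64,Qk02CAAAAAAAADYEAAAoAAAAIAAAACAAAAABAAgAAAAAAAAEAAATCwAAEwsAAAABAAAAAAAAAIAAABGAAAAigAAAM4AAAESAAABVgAAAZoAAAHeAAACIgAAAmYAAAKqAAAC7gAAAzIAAAN2AAADugAAA/4AAAACAEQARgBEAIoARADOAEQBEgBEAVYARAGaAEQB3gBEAiIARAJmAEQCqgBEAu4ARAMyAEQDdgBEA7oARAP+AEQAAgCIAEYAiACKAIgAzgCIARIAiAFWAIgBmgCIAd4AiAIiAIgCZgCIAqoAiALuAIgDMgCIA3YAiAO6AIgD/gCIAAIAzABGAMwAigDMAM4AzAESAMwBVgDMAZoAzAHeAMwCIgDMAmYAzAKqAMwC7gDMAzIAzAN2AMwDugDMA/4AzAACARAARgEQAIoBEADOARABEgEQAVYBEAGaARAB3gEQAiIBEAJmARACqgEQAu4BEAMyARADdgEQA7oBEAP+ARAAAgFUAEYBVACKAVQAzgFUARIBVAFWAVQBmgFUAd4BVAIiAVQCZgFUAqoBVALuAVQDMgFUA3YBVAO6AVQD/gFUAAIBmABGAZgAigGYAM4BmAESAZgBVgGYAZoBmAHeAZgCIgGYAmYBmAKqAZgC7gGYAzIBmAN2AZgDugGYA/4BmAACAdwARgHcAIoB3ADOAdwBEgHcAVYB3AGaAdwB3gHcAiIB3AJmAdwCqgHcAu4B3AMyAdwDdgHcA7oB3AP+AdwAAgIgAEYCIACKAiAAzgIgARICIAFWAiABmgIgAd4CIAIiAiACZgIgAqoCIALuAiADMgIgA3YCIAO6AiAD/gIgAAICZABGAmQAigJkAM4CZAESAmQBVgJkAZoCZAHeAmQCIgJkAmYCZAKqAmQC7gJkAzICZAN2AmQDugJkA/4CZAACAqgARgKoAIoCqADOAqgBEgKoAVYCqAGaAqgB3gKoAiICqAJmAqgCqgKoAu4CqAMyAqgDdgKoA7oCqAP+AqgAAgLsAEYC7ACKAuwAzgLsARIC7AFWAuwBmgLsAd4C7AIiAuwCZgLsAqoC7ALuAuwDMgLsA3YC7AO6AuwD/gLsAAIDMABGAzAAigMwAM4DMAESAzABVgMwAZoDMAHeAzACIgMwAmYDMAKqAzAC7gMwAzIDMAN2AzADugMwA/4DMAACA3QARgN0AIoDdADOA3QBEgN0AVYDdAGaA3QB3gN0AiIDdAJmA3QCqgN0Au4DdAMyA3QDdgN0A7oDdAP+A3QAAgO4AEYDuACKA7gAzgO4ARIDuAFWA7gBmgO4Ad4DuAIiA7gCZgO4AqoDuALuA7gDMgO4A3YDuAO6A7gD/gO4AAID/ABGA/wAigP8AM4D/AESA/wBVgP8AZoD/AHeA/wCIgP8AmYD/AKqA/wC7gP8AzID/AN2A/wDugP8A/4D/AIeHh4eHh4eHh4aClai5uaiVgoaHh4eHh4eHh4eHh4eHh4eHh4eHh4eHg5SoysnZyqiThIeHh4eHh4eHh4eHh4eHh4eHh4eHh4eChrnIiIjJupWDh4eHh4eHh4eHh4eHh4eHh4eHh4eHhoKHyKiHh7i5lYKHh4eHh4eHh4eHh4eHh4eHh4eHh4eFg5fYmIeIx6eEg4eHh4eHd3d3d3eHh4eHh4eHh4eHh4SDmNiIh4jXl3N0h4eHh3d3d3d3h4eHh3R2h4eHh4eHhISo2IiHmNeHc3WHh4eHd3d3d4eHh4eHdXR1dYWGhoZzhKjYiIeX14dzdYeHh4eHh4eHh4eHh4d2ZWV1hYWEhHJyqNiHh4fXl3N1h4eHh4eHh4eHh4eHh4d1dnaGhoaGhXCW2IeHh9endHOHh4eHh4eHh4eHh4eHl4aHh4iIh4eHhIDYl4eHx7d1cneHh4eHh4eHh4eHh4e3p6enqKiYmJiIgqC3h4en14ZydHZ3d4eHh4eHh4eHhae3t7e4uLi4qKiok6KHh4fXp2RkdXV1dneHh4eHhoWFh4eHh4eHl5ioqLenloR0dqfXhHV2dnV1dXV2d4aFhoaHh4eHd3d3h4eHl5enp6eFhLa1h4eHdnZ2dXV1dYaHh4eHh4d3d3d3h4eHh4eHl6enl6aXl5iHh3d3dnZkd4eYmIiHh4eHh4eHh4eHh4eHh5eXp6enp6eXl4eHd3SHl6i4uLi4t7enp5eHh4eHh4eHh4eHh5enp6inp5eXhYaWlpioqKinp6ent7enl4eHh4eHh4eHh4eImKiop6e218eUh4iIh4eHl5eXp6enp6eXh4eHh4eHh4iIiIiXp6iXg6eGhoZ2dnZ3d4eHl5enp6enp5eHh4eIiIiIiIiHh4OnqISEhXV1dXV2dneHh4ent8e3p6eomIiIiIiIh4aDp6iohoV1dXV1dHR1dXCAoICAgJKhgYGTlZeYiId0hKeoqKiHh4eHh3eFgnJwk9i3pqaWl8i4l5aUg4ODhJanp6ioqIeHh4eFgJOVcZW42Kink4SHl8moqKiop6enp6eoqKioh4eHhpCYmZmVpOioqKdwdIaHyaioqKioqKioqKioqKiHh4eAmJmZmZfiuKiolJOnlqfIp6ioqKioqKioqKioloeHh5KZmZmZyNKoqJeAp6el2KenqKioqKioqKioqJaAh4eFk5mYmMm106iYgZanpsW2l6eoqKioqKioqJiBgIWHh4aCl5jYuIHXqIKEp6aVgHBwgICBlJWWlZKAgIOHh4eHhoKo2KiYkciCg6enlnKHh4eHhoSCgYCBg4aHh4eHh4eGktiomJeykYOnp5dyh4eHh4eHh4eHh4eHh4eHh4c="/>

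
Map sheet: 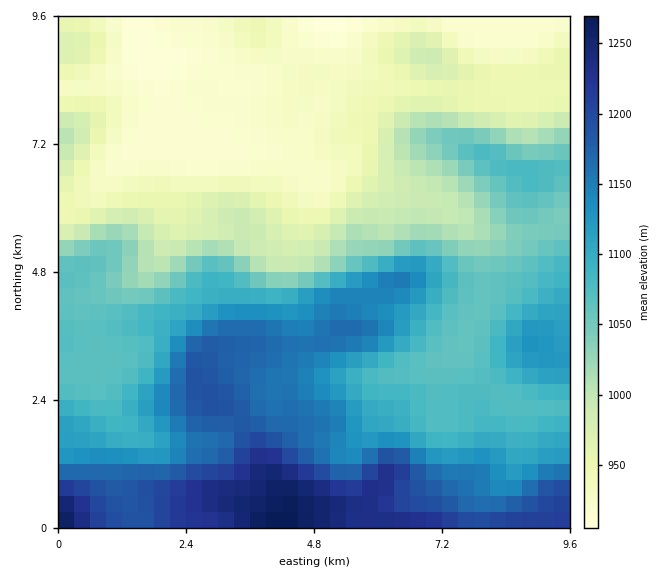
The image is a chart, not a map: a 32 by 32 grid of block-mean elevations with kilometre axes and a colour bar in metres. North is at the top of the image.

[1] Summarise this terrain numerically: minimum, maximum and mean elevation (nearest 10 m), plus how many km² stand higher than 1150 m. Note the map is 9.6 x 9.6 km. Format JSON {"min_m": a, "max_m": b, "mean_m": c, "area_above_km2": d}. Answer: {"min_m": 900, "max_m": 1270, "mean_m": 1050, "area_above_km2": 19.1}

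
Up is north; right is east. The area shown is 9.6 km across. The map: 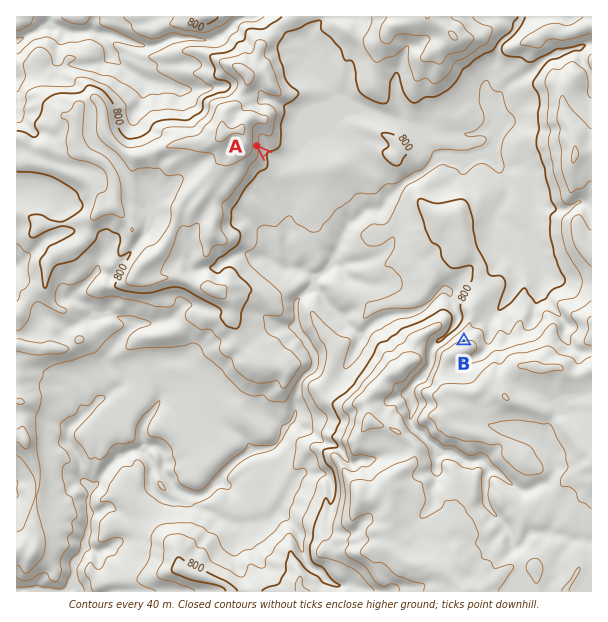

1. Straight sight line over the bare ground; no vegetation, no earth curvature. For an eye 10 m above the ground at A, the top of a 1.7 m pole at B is in view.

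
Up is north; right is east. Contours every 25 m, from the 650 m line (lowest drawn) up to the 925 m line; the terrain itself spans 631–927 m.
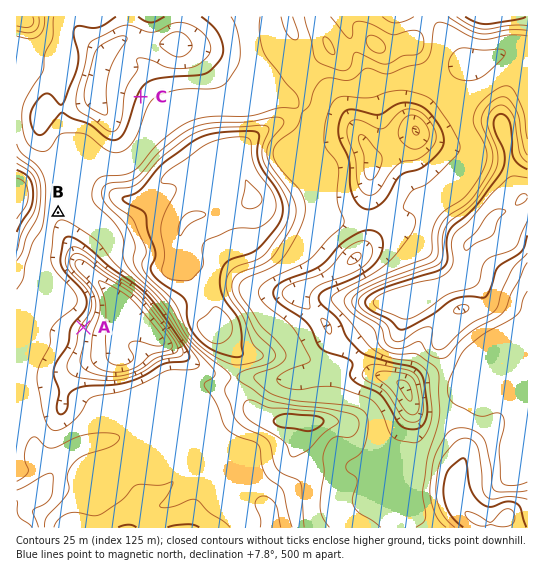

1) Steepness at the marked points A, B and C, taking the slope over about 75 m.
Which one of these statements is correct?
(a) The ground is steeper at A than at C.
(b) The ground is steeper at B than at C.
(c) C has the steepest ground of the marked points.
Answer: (a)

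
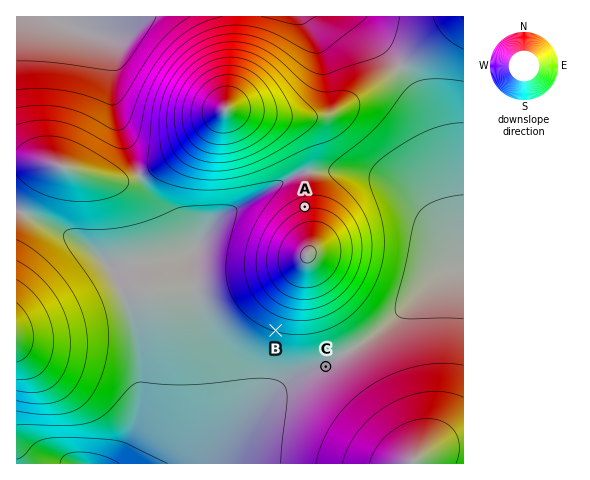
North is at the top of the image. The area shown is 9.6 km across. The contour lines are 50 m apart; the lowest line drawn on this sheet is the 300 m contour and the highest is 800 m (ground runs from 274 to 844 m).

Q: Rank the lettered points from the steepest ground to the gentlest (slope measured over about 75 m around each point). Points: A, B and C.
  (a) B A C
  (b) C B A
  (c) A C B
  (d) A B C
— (d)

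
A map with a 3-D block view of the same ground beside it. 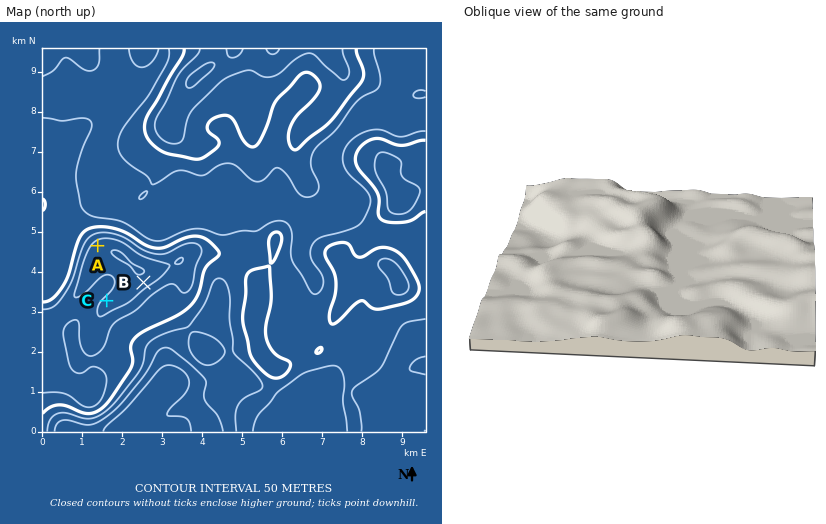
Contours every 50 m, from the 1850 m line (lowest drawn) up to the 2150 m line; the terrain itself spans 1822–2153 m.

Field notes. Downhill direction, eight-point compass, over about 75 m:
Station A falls NW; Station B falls SE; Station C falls NW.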